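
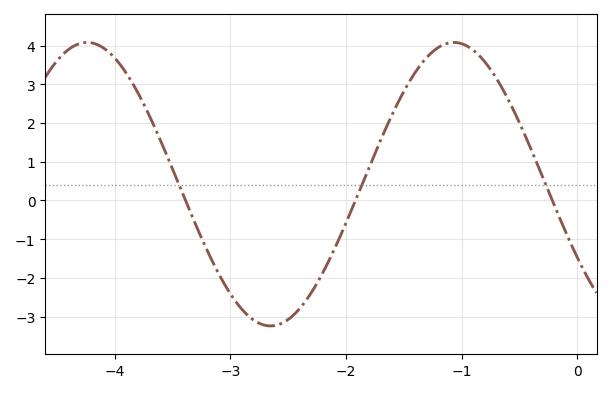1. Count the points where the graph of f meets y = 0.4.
3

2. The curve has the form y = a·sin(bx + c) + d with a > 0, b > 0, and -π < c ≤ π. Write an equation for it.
y = 3.66sin(2x - 2.6) + 0.42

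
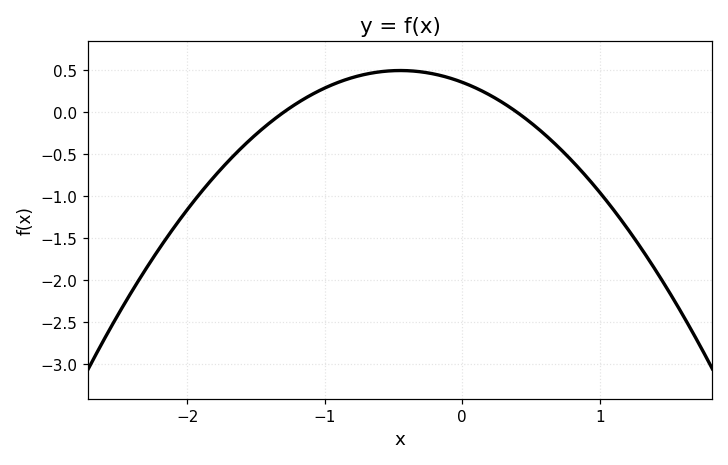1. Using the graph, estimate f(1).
-0.95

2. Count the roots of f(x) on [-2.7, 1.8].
2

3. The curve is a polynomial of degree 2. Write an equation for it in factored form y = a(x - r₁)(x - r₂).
y = -0.69(x + 1.3)(x - 0.4)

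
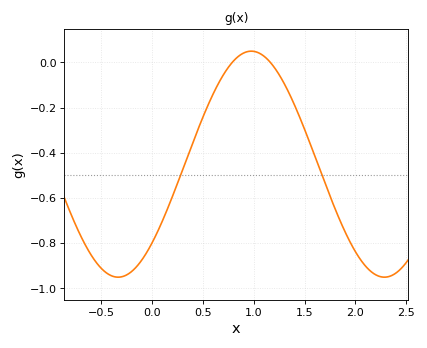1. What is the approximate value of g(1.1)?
0.028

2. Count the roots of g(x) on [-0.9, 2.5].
2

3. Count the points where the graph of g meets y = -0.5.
2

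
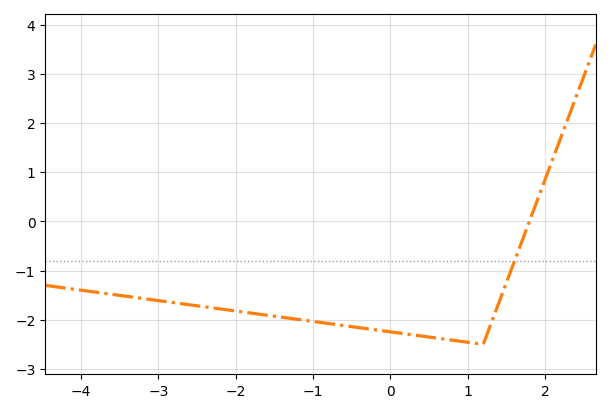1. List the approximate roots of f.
1.8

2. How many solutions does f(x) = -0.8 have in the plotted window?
1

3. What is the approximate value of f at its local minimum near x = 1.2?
-2.5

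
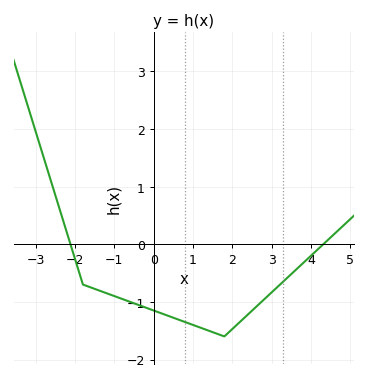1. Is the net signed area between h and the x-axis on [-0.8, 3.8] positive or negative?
negative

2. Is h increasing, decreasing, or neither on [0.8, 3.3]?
neither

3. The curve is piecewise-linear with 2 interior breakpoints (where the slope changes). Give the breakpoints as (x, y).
(-1.8, -0.7); (1.8, -1.6)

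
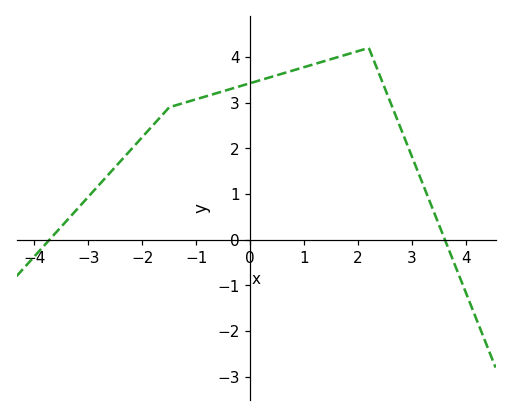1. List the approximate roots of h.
-3.72, 3.61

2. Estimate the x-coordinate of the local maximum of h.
2.2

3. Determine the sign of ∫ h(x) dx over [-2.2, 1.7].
positive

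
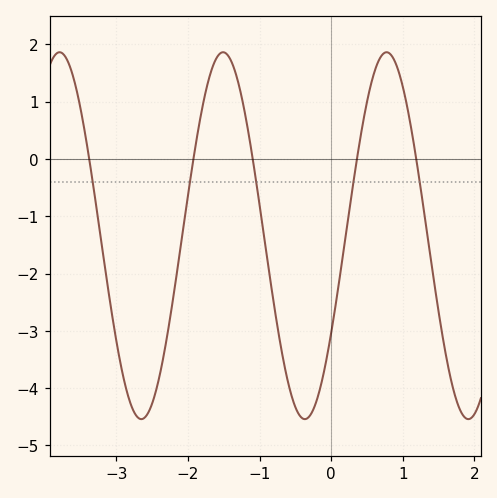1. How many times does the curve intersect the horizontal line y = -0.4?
5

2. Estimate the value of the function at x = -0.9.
-1.7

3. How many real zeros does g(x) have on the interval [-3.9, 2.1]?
5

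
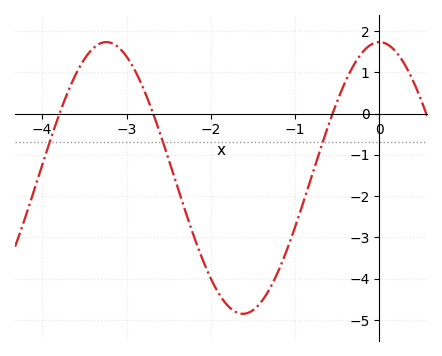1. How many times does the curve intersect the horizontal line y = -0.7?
3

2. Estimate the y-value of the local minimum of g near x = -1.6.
-4.85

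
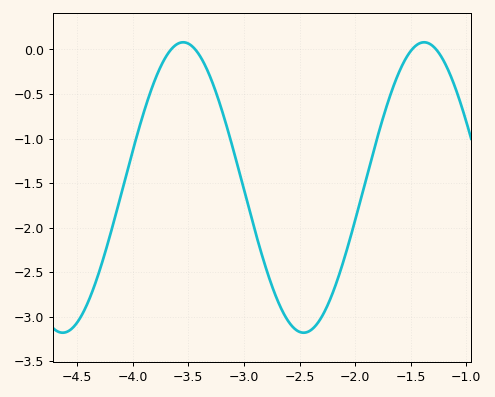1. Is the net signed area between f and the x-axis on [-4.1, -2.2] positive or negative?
negative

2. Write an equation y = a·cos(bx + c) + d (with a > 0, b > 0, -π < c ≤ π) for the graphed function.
y = 1.63cos(2.9x - 2.28) - 1.55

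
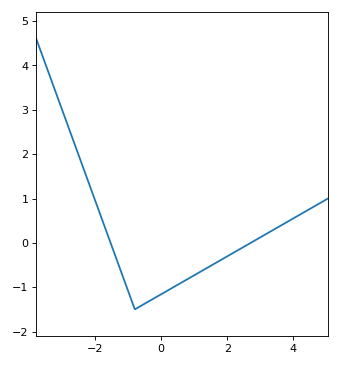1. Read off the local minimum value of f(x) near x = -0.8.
-1.5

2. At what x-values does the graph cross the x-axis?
-1.53, 2.71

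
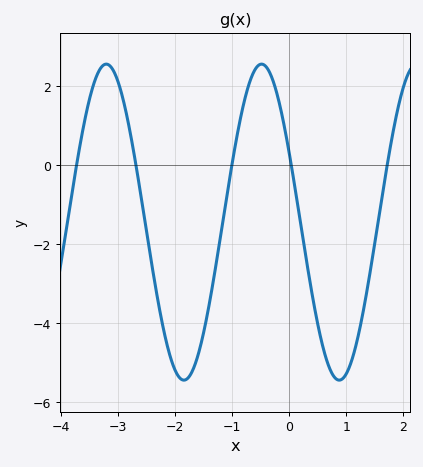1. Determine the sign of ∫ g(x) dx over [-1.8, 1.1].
negative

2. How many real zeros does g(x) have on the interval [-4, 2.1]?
5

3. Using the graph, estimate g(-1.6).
-4.8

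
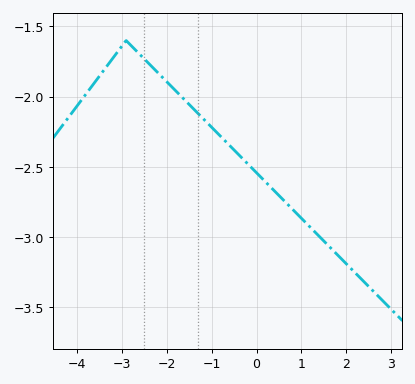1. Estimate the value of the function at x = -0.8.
-2.3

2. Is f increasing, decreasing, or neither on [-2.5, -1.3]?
decreasing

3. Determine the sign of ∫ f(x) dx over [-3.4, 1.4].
negative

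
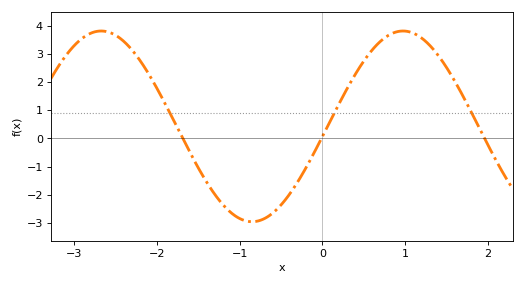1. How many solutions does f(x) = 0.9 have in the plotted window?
3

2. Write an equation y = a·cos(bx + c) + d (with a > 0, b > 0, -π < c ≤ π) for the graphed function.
y = 3.39cos(1.72x - 1.68) + 0.43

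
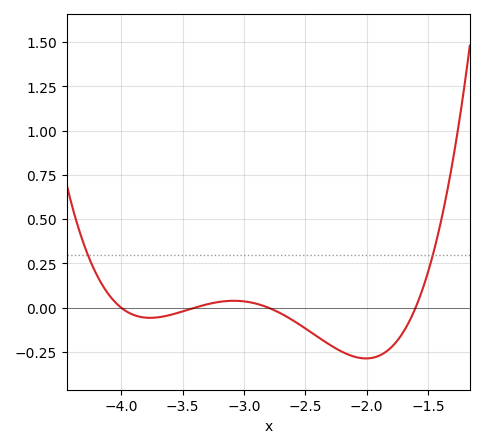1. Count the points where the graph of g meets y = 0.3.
2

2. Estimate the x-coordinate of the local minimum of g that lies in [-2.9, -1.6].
-2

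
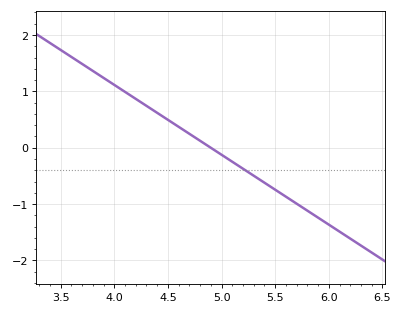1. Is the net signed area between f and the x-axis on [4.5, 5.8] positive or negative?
negative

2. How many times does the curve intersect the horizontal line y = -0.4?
1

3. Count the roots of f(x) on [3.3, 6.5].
1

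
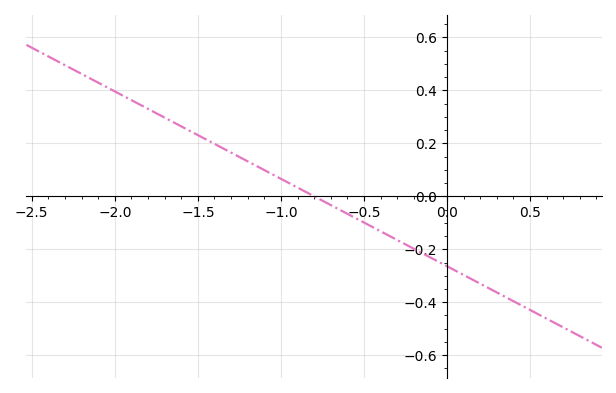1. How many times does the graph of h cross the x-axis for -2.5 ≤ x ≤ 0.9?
1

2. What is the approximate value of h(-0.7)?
-0.04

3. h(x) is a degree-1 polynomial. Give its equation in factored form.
y = -0.33(x + 0.8)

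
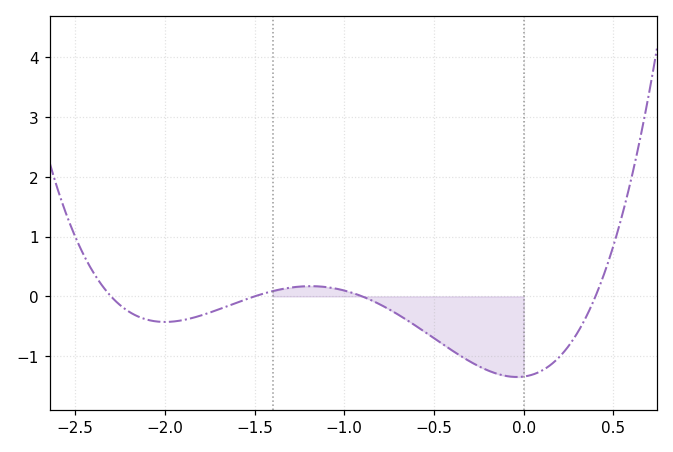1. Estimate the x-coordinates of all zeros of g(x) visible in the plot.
-2.3, -1.5, -0.9, 0.4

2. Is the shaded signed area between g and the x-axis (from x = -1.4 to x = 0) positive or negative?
negative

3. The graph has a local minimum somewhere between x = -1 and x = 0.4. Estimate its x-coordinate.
-0.05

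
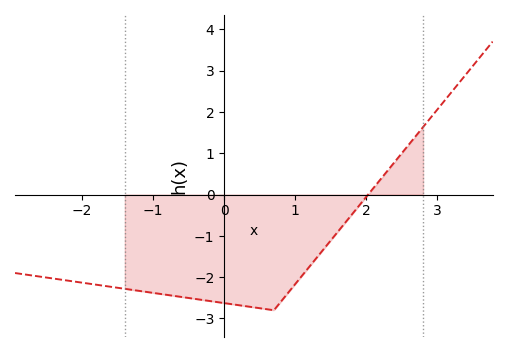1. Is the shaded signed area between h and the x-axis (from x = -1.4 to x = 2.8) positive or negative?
negative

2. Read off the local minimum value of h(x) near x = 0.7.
-2.8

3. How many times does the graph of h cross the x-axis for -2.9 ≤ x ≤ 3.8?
1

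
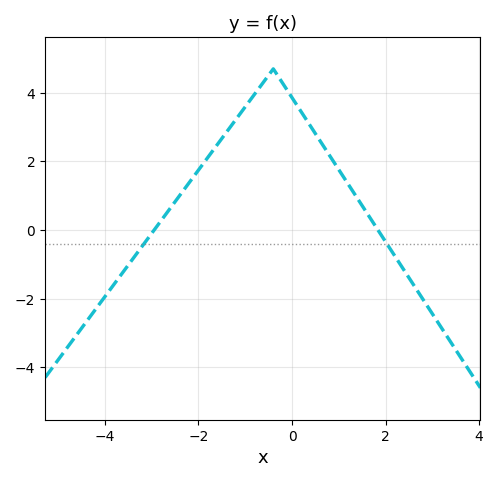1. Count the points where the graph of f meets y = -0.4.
2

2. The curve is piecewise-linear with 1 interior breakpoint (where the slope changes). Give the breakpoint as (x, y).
(-0.4, 4.7)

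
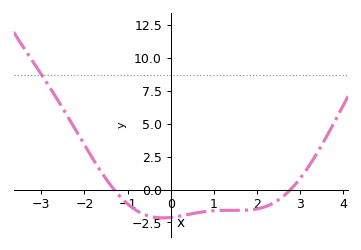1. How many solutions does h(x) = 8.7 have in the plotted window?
1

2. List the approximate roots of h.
-1.31, 2.78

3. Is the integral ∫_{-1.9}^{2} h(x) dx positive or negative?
negative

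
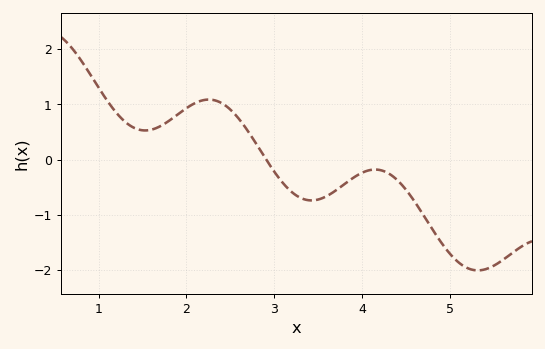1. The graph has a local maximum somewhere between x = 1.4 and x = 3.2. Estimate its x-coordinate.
2.26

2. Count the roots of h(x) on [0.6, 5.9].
1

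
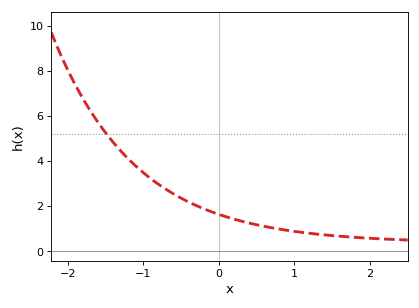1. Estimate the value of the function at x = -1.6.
5.72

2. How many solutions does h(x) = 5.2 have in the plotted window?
1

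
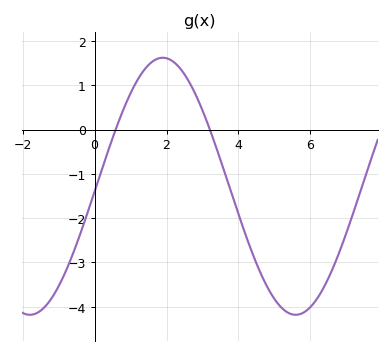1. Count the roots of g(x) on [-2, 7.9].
2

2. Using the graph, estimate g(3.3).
-0.211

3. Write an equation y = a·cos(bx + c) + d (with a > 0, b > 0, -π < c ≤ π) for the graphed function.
y = 2.9cos(0.85x - 1.61) - 1.28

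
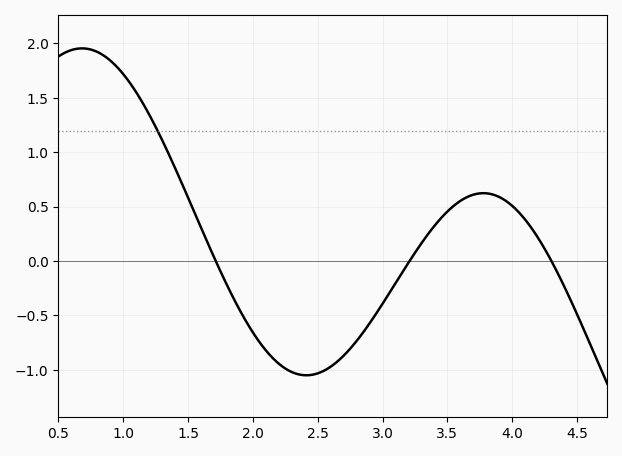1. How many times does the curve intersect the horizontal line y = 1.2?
1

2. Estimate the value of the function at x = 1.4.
0.85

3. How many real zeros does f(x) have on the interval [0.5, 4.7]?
3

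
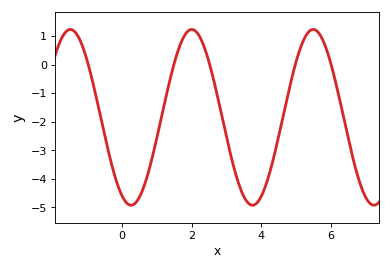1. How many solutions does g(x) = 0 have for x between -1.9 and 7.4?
5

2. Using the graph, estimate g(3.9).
-4.8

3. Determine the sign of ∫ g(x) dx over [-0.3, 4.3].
negative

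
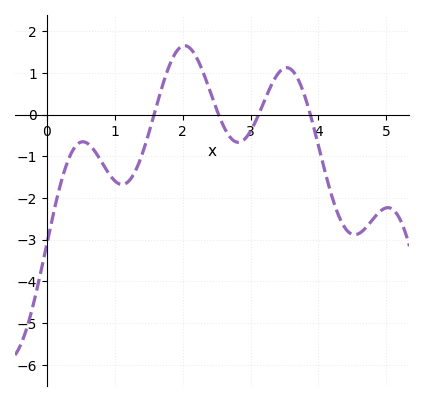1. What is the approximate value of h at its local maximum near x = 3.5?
1.12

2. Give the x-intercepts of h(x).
1.58, 2.53, 3.12, 3.88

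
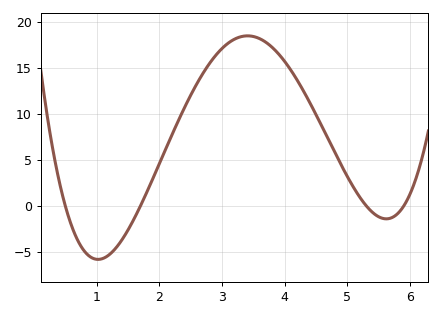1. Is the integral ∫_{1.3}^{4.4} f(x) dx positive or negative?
positive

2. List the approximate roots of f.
0.5, 1.7, 5.3, 5.9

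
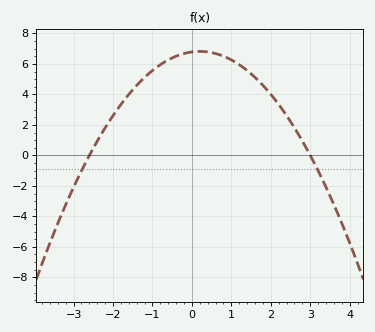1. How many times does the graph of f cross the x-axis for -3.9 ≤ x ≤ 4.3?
2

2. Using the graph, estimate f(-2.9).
-1.6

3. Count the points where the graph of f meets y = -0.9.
2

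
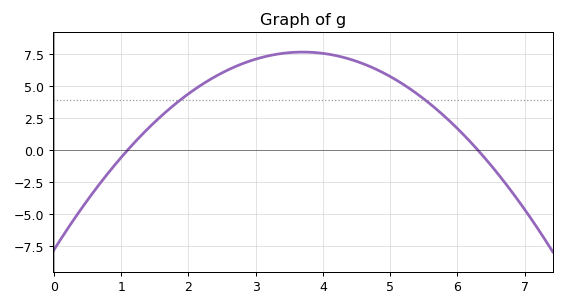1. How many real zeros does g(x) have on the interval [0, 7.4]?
2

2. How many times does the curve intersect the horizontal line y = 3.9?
2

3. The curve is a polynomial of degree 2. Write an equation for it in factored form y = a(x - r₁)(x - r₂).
y = -1.13(x - 1.1)(x - 6.3)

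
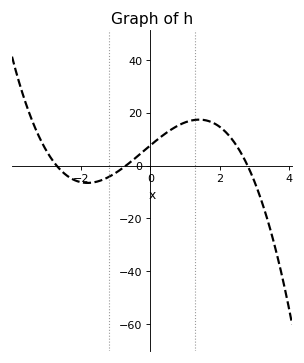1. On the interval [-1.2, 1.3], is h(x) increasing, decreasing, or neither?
increasing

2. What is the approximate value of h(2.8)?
0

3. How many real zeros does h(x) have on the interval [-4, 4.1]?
3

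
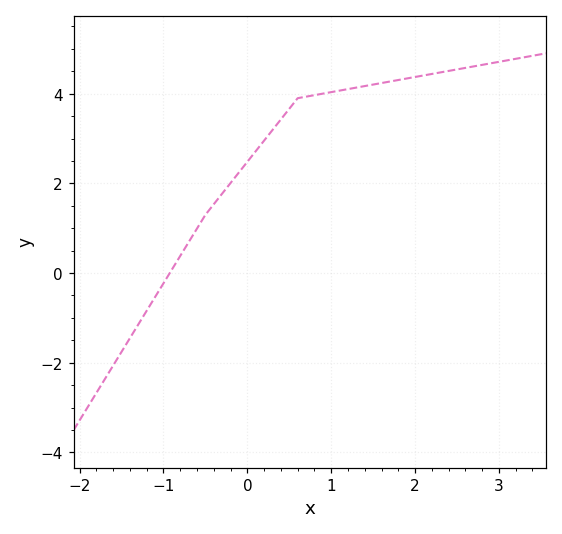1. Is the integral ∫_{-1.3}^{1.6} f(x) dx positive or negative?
positive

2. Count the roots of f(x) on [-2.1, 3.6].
1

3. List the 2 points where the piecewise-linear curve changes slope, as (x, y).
(-0.5, 1.3); (0.6, 3.9)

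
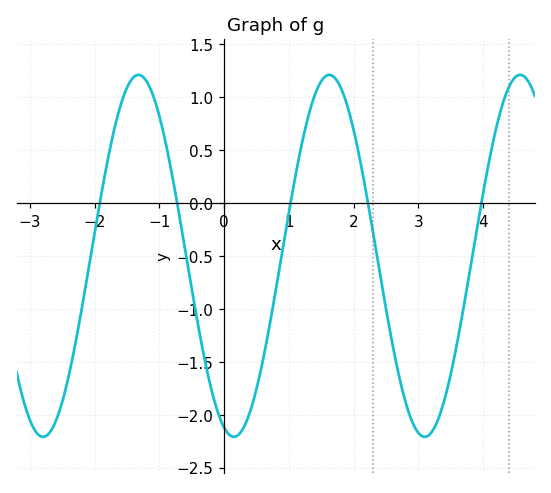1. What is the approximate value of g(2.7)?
-1.65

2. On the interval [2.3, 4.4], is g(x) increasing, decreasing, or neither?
neither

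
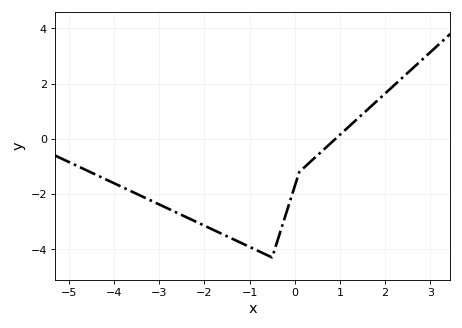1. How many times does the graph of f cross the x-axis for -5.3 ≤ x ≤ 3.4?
1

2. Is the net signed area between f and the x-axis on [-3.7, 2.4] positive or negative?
negative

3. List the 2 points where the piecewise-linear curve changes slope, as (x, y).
(-0.5, -4.3); (0.1, -1.2)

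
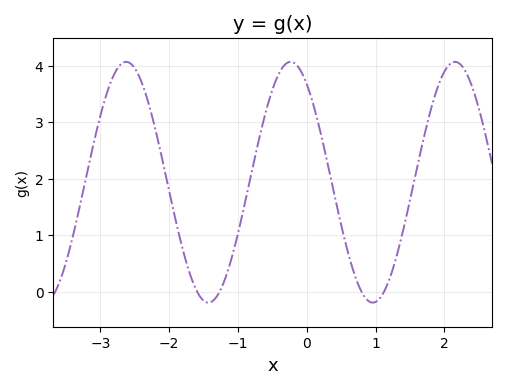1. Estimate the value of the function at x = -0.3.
4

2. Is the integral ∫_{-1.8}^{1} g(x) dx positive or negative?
positive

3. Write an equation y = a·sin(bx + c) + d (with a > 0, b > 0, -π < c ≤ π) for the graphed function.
y = 2.13sin(2.6x + 2.2) + 1.94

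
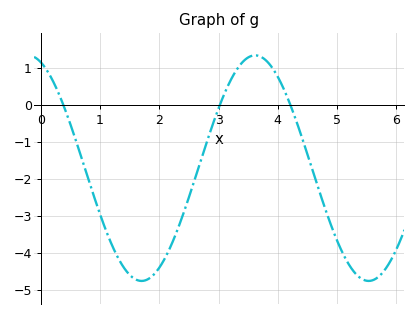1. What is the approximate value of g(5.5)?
-4.8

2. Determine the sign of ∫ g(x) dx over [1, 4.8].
negative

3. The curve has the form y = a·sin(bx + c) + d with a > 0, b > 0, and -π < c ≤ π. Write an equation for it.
y = 3.05sin(1.6x + 1.9) - 1.71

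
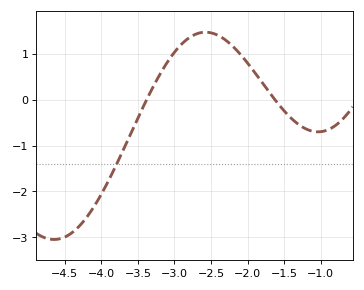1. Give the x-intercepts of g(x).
-3.38, -1.62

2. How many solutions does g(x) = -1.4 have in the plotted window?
1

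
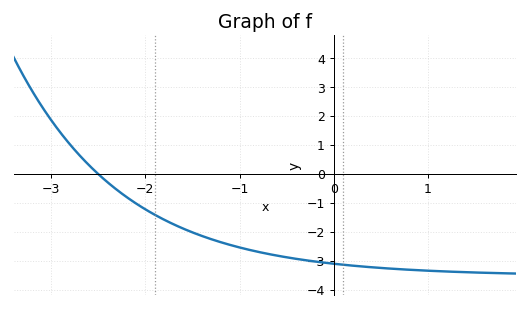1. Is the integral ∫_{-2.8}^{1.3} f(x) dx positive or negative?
negative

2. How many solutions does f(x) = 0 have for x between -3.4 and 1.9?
1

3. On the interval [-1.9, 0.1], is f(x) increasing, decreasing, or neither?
decreasing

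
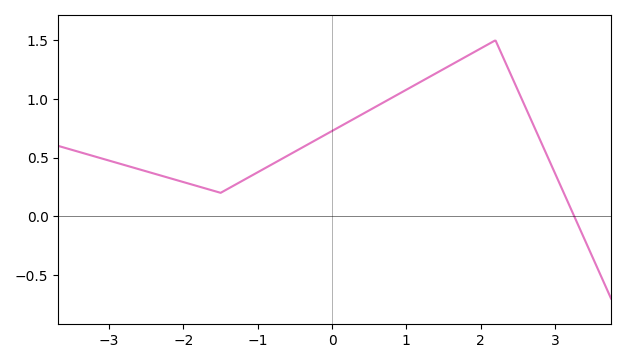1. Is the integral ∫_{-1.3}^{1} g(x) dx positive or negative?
positive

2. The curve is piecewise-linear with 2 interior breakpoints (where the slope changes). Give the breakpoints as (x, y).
(-1.5, 0.2); (2.2, 1.5)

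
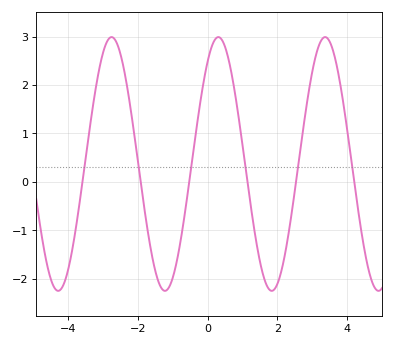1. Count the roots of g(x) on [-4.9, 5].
6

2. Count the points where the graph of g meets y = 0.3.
6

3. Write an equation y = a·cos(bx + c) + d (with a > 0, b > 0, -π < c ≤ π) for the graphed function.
y = 2.62cos(2x - 0.62) + 0.37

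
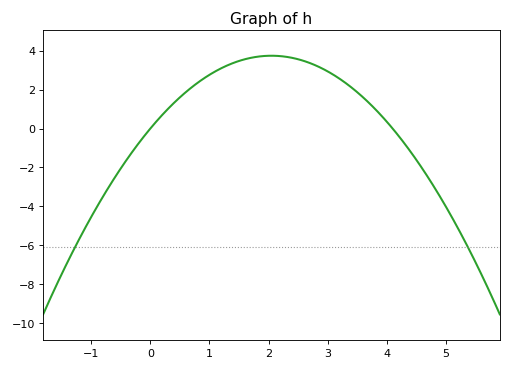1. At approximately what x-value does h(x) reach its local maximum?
2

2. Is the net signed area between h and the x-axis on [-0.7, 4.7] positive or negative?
positive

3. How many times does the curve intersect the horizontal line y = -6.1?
2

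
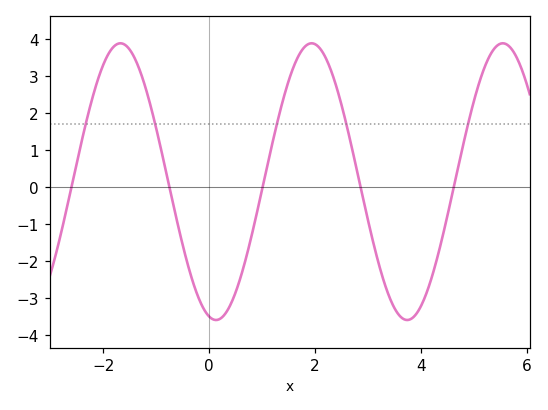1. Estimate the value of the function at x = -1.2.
2.7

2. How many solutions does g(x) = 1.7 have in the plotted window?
5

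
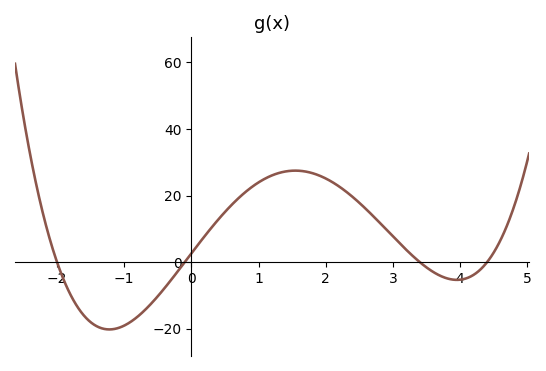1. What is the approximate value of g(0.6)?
17.2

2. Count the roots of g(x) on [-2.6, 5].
4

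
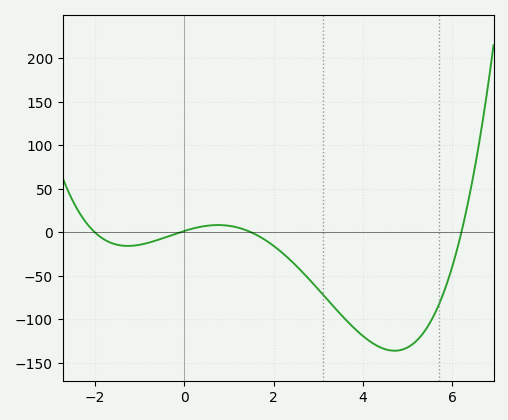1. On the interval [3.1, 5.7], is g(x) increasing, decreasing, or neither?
neither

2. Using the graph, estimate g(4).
-119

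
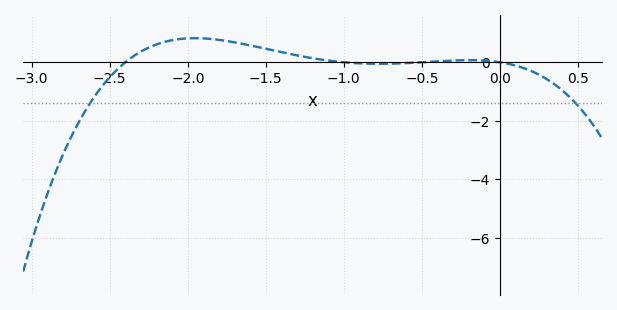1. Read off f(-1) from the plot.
0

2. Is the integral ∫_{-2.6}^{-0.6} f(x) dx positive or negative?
positive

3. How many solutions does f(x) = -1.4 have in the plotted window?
2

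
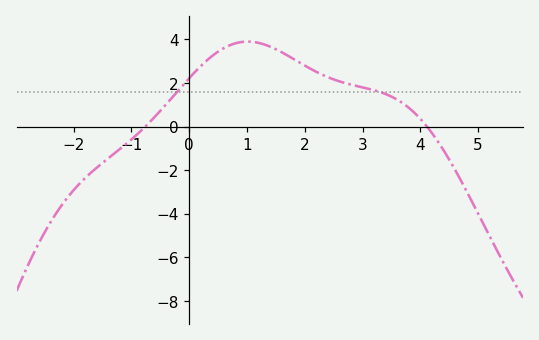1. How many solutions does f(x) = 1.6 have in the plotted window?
2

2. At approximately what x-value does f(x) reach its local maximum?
1.01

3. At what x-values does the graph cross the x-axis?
-0.76, 4.11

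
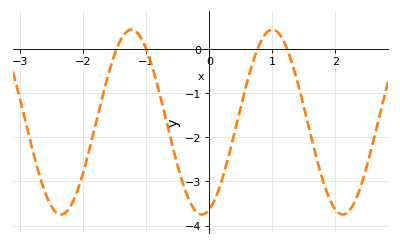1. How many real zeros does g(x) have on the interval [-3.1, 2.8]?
4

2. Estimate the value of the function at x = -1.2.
0.419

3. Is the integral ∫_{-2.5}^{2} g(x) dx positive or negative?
negative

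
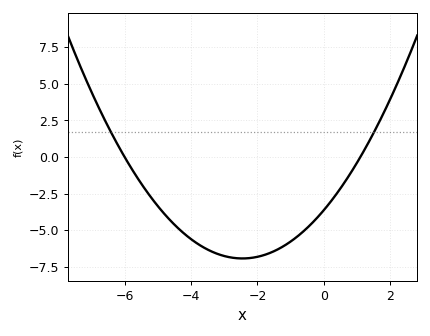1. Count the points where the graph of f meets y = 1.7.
2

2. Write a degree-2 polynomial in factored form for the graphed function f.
y = 0.55(x + 6)(x - 1.1)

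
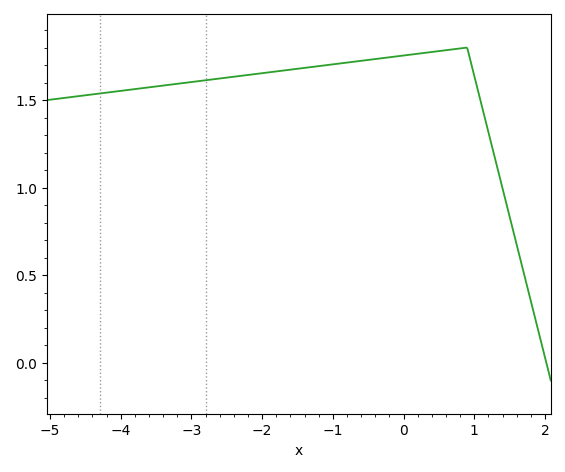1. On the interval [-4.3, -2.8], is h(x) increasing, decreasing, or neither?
increasing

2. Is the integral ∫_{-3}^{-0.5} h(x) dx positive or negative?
positive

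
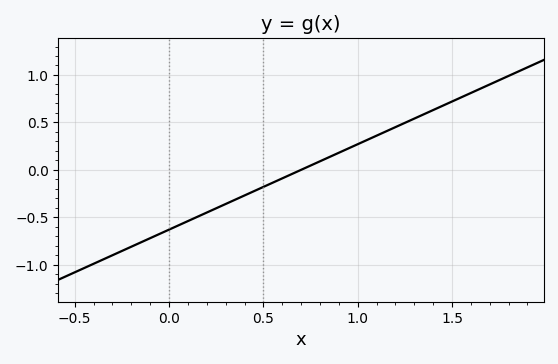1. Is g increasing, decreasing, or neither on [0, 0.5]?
increasing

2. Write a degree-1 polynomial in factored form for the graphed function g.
y = 0.9(x - 0.7)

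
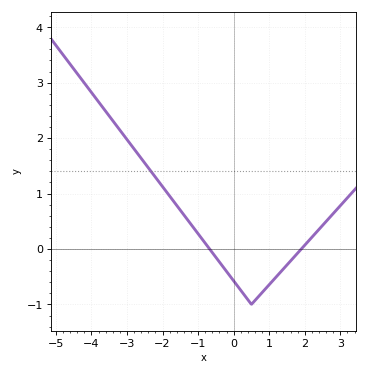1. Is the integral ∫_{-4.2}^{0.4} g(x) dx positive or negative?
positive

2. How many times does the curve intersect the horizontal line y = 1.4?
1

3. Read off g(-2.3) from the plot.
1.4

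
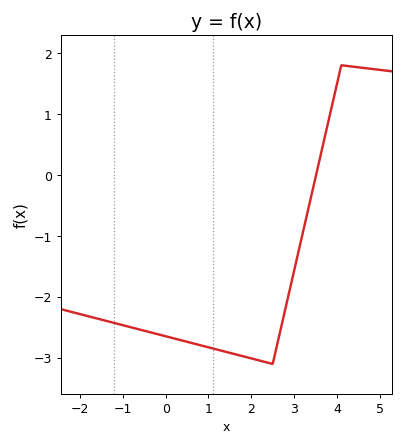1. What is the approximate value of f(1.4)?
-2.9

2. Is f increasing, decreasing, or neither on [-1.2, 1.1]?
decreasing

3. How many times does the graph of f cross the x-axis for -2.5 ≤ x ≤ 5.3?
1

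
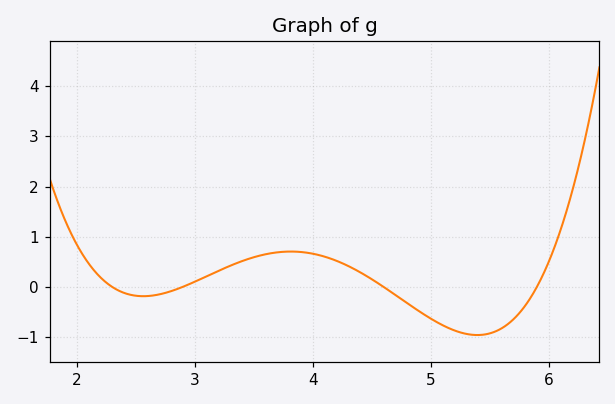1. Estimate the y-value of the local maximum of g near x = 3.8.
0.7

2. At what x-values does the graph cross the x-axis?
2.3, 2.9, 4.6, 5.9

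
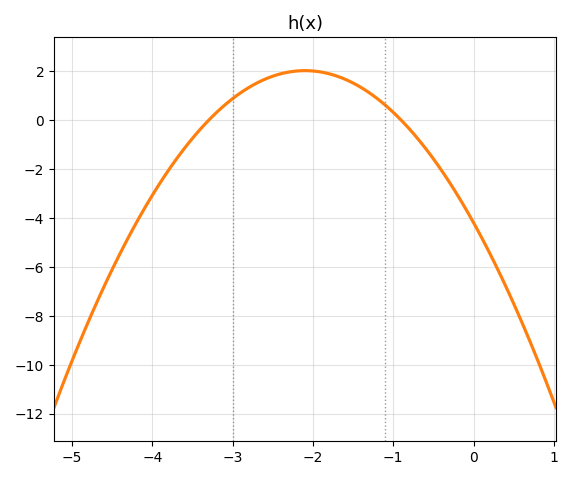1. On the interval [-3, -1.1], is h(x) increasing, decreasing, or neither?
neither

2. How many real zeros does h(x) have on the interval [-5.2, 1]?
2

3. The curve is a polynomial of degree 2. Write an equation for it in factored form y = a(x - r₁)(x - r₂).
y = -1.41(x + 3.3)(x + 0.9)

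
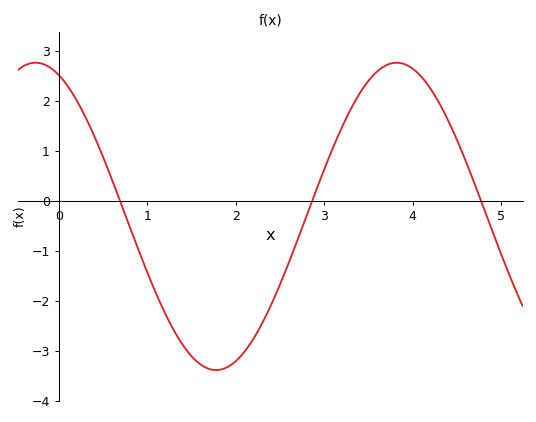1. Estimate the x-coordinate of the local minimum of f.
1.8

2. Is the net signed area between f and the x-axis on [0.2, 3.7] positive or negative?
negative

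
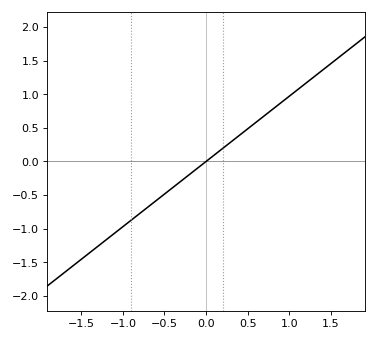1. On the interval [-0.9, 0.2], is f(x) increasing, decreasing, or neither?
increasing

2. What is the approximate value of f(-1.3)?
-1.26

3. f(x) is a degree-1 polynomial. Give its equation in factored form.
y = 0.97(x - 0)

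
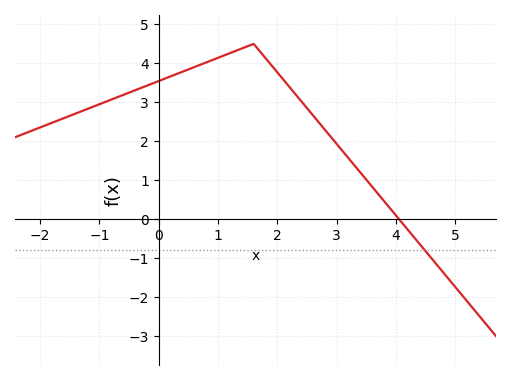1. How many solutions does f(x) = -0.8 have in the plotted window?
1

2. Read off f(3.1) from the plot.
1.7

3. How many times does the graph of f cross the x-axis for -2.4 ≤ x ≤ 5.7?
1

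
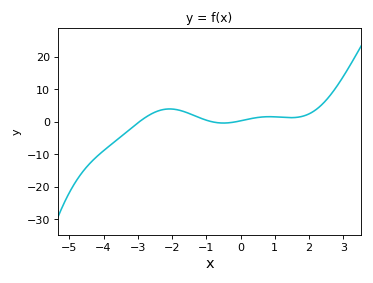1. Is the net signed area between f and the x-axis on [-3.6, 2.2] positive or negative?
positive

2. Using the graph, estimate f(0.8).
1.55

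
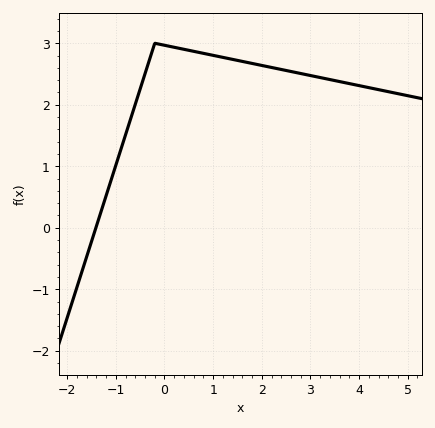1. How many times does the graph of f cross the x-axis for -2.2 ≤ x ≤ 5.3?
1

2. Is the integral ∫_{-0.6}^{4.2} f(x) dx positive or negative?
positive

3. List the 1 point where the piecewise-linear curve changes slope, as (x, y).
(-0.2, 3)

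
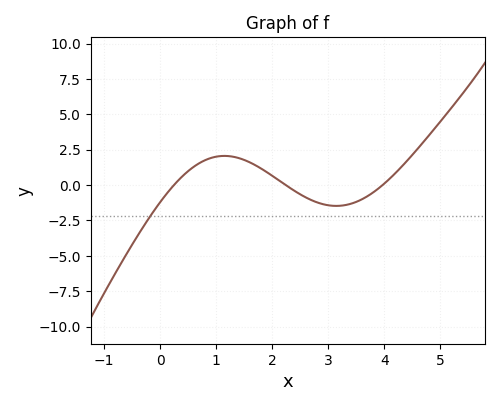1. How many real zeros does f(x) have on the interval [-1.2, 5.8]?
3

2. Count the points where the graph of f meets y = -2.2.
1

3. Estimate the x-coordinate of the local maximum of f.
1.1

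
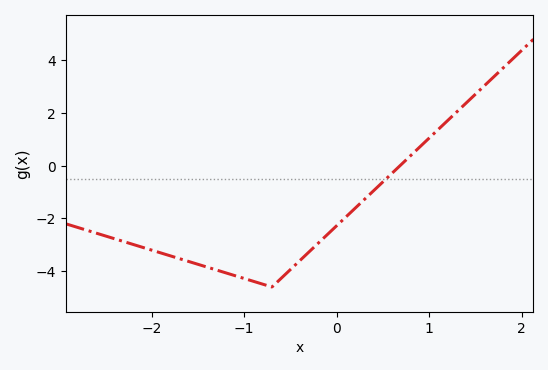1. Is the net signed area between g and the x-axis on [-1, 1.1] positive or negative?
negative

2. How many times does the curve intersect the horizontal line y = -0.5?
1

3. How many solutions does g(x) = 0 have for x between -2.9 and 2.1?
1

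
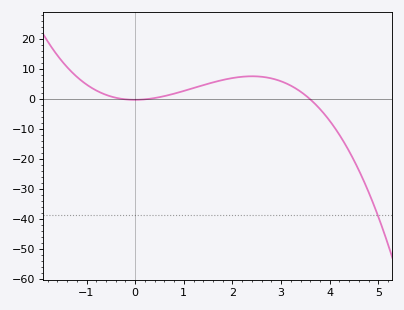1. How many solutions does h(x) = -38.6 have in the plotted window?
1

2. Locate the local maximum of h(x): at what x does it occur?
2.4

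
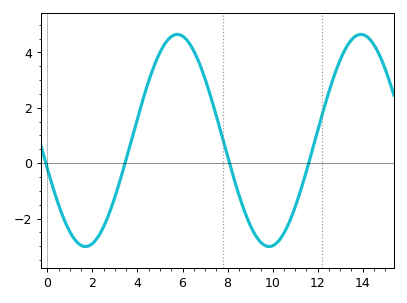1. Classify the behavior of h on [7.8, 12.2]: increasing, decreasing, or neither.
neither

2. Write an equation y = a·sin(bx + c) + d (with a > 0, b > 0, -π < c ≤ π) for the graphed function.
y = 3.83sin(0.77x - 2.87) + 0.82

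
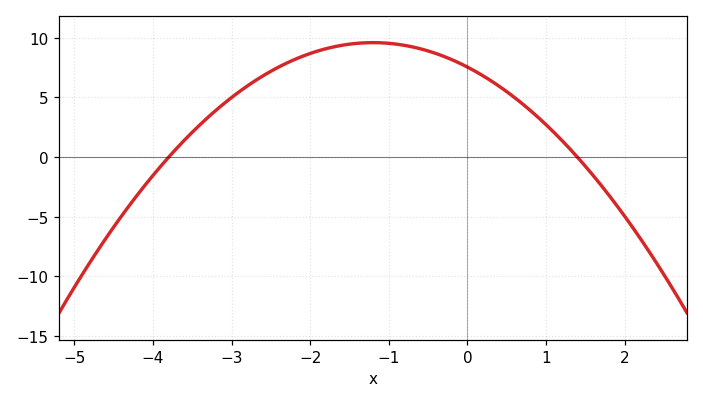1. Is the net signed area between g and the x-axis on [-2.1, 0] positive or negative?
positive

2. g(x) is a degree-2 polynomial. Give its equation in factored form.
y = -1.42(x + 3.8)(x - 1.4)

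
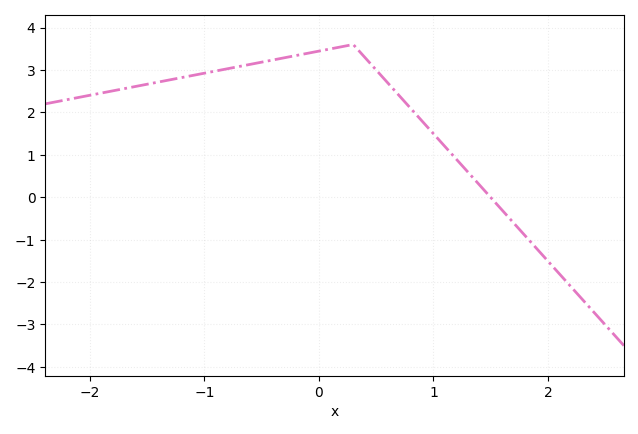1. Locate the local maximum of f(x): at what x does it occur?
0.3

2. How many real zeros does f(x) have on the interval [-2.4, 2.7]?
1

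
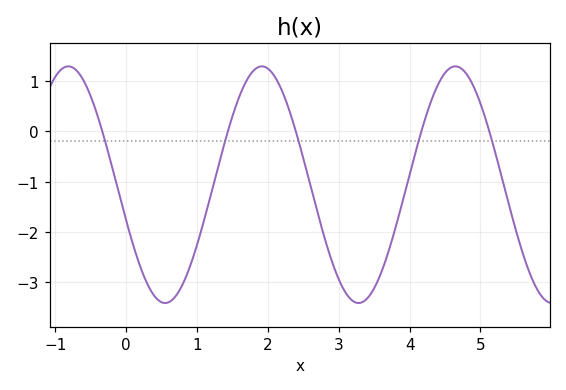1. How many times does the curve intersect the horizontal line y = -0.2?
5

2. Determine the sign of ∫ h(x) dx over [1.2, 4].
negative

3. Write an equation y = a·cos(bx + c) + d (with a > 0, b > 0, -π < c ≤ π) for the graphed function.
y = 2.35cos(2.3x + 1.88) - 1.06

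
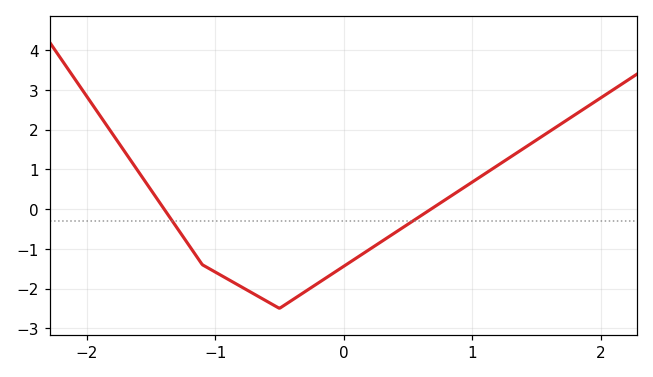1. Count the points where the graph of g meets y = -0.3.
2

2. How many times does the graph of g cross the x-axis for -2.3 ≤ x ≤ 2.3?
2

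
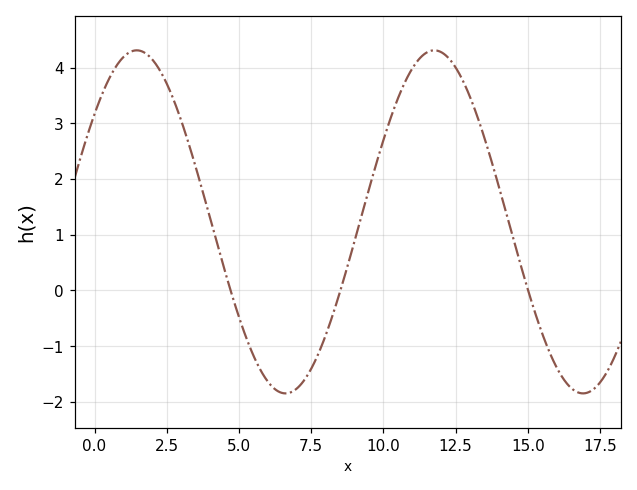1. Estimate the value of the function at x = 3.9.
1.5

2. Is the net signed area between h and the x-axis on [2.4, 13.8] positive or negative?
positive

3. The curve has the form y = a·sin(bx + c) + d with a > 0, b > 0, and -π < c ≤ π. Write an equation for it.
y = 3.08sin(0.61x + 0.68) + 1.23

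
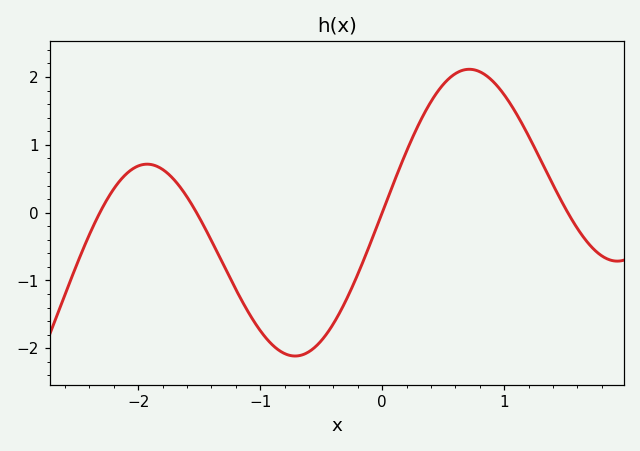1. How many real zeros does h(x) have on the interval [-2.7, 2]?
4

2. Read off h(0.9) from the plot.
1.9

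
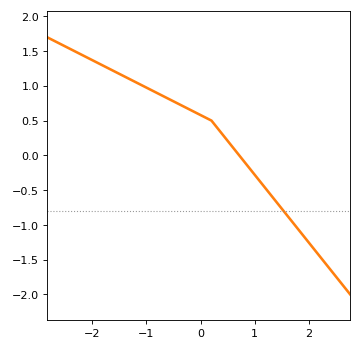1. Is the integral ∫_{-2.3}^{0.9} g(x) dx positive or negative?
positive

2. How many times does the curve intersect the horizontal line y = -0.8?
1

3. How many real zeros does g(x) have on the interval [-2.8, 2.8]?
1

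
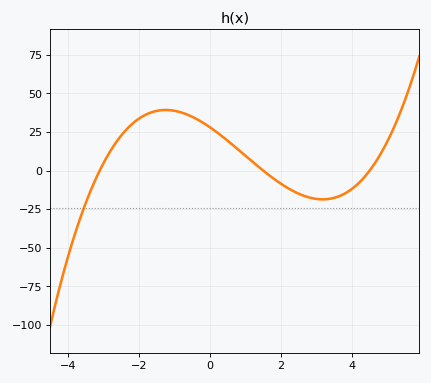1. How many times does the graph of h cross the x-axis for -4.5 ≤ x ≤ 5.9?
3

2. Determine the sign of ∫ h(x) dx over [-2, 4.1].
positive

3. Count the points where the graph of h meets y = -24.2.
1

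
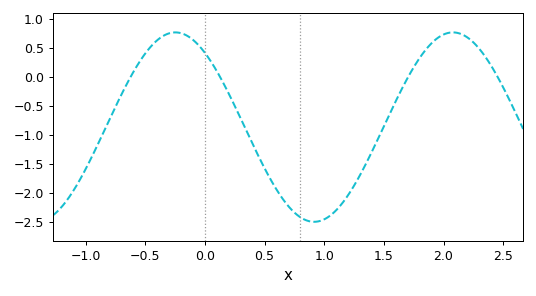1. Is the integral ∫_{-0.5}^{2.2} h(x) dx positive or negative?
negative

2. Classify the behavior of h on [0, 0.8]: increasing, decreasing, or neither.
decreasing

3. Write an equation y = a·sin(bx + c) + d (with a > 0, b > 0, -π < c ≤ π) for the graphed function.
y = 1.63sin(2.7x + 2.2) - 0.86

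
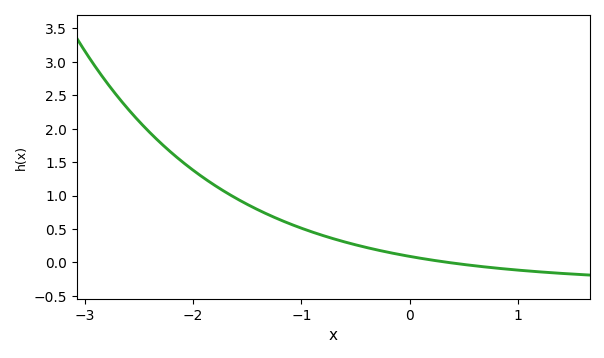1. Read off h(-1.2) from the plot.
0.639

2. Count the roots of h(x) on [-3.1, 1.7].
1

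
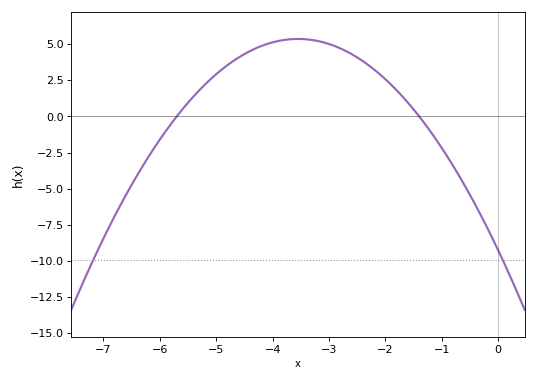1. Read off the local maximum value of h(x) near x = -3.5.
5.36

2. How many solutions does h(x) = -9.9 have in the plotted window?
2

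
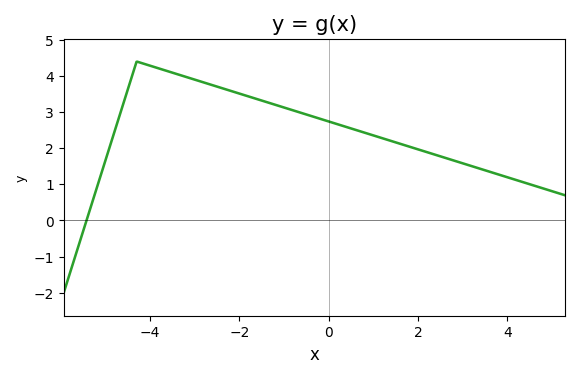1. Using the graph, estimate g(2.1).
1.9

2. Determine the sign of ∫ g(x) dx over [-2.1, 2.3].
positive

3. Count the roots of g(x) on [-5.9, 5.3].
1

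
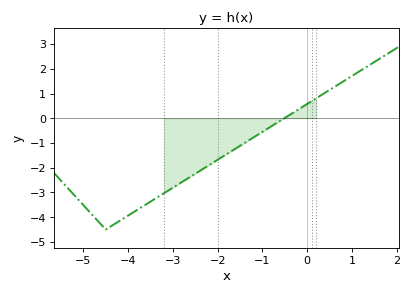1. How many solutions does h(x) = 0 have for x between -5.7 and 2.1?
1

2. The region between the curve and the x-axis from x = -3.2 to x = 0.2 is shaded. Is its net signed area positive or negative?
negative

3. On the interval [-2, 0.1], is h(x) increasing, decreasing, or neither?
increasing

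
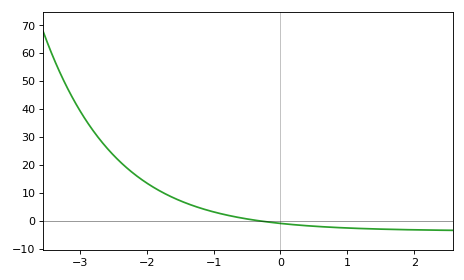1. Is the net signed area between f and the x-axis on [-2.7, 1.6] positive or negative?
positive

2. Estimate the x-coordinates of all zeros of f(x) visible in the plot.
-0.342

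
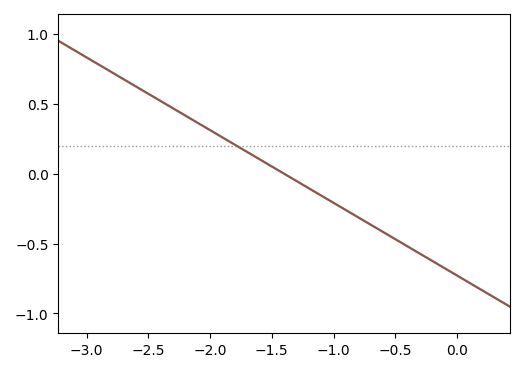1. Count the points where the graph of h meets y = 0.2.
1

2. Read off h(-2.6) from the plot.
0.624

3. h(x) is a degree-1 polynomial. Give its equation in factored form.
y = -0.52(x + 1.4)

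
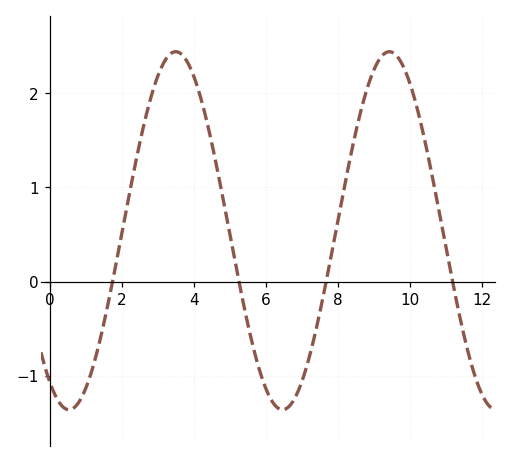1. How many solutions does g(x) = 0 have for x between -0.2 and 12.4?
4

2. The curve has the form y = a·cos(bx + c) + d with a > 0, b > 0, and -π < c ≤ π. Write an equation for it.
y = 1.9cos(1.1x + 2.6) + 0.54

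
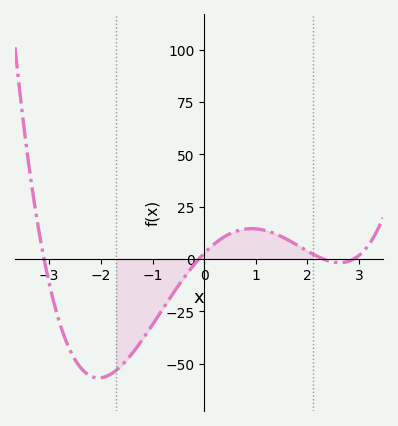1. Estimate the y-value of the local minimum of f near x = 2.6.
-1.8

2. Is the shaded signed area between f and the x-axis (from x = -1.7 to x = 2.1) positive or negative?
negative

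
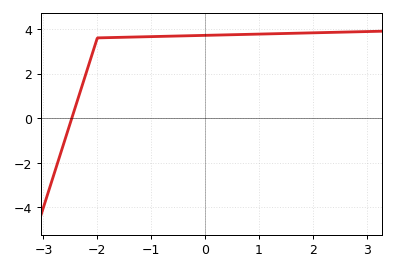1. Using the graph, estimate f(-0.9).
3.6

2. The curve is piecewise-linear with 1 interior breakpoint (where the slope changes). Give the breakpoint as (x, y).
(-2, 3.6)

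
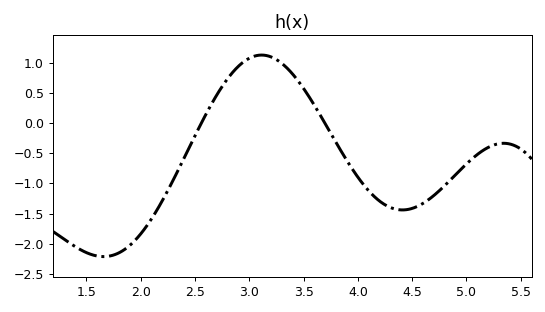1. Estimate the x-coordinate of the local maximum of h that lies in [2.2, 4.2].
3.11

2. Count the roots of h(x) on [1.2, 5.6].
2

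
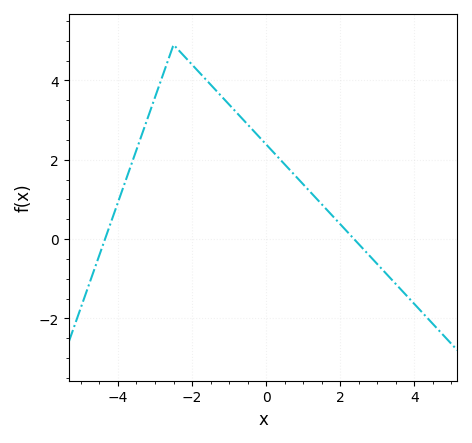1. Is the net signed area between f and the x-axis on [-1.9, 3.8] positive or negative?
positive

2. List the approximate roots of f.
-4.4, 2.4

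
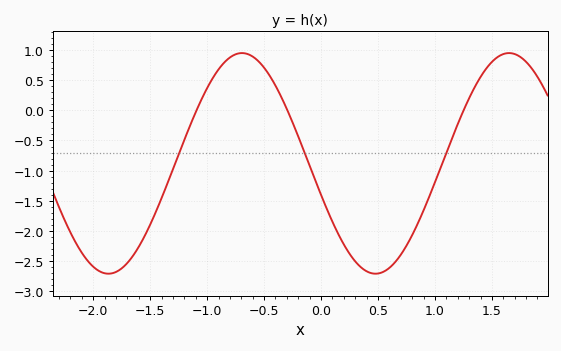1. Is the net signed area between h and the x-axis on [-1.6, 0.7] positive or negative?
negative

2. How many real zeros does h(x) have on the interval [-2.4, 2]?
3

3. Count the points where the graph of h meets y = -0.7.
3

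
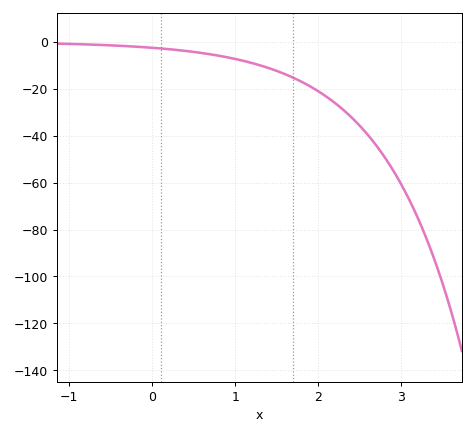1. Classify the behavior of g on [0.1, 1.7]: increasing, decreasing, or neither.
decreasing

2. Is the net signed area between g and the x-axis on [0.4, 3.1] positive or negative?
negative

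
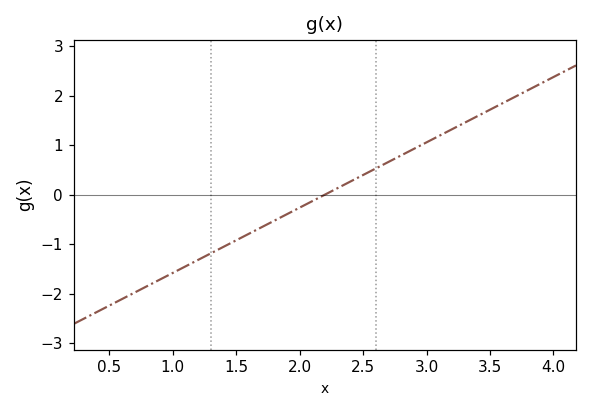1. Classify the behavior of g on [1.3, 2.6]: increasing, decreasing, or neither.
increasing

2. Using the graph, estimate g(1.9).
-0.396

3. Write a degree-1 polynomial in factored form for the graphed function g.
y = 1.32(x - 2.2)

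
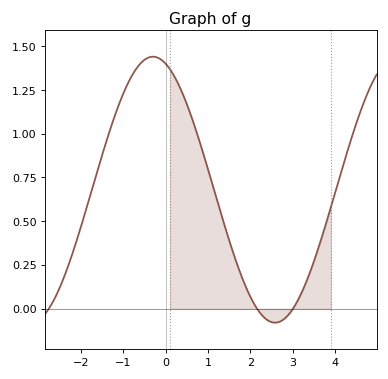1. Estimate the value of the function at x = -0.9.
1.28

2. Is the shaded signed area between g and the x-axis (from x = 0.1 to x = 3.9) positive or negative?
positive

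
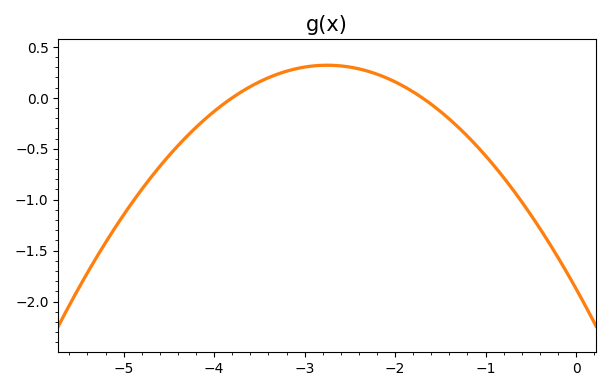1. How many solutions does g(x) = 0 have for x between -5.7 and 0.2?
2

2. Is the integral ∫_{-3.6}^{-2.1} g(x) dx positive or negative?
positive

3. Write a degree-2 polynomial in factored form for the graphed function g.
y = -0.29(x + 3.8)(x + 1.7)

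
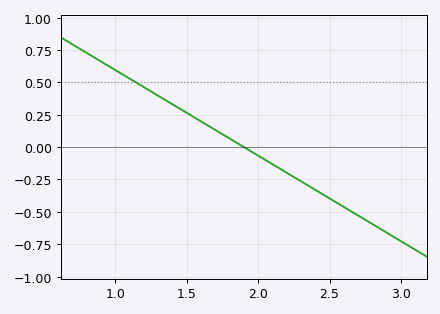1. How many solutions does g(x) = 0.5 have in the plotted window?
1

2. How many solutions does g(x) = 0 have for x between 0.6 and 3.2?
1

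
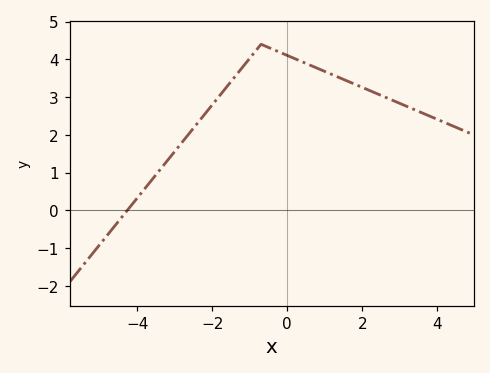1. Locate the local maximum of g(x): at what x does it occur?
-0.697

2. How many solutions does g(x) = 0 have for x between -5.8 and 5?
1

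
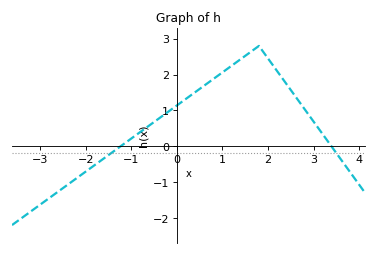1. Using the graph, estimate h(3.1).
0.511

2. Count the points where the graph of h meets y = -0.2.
2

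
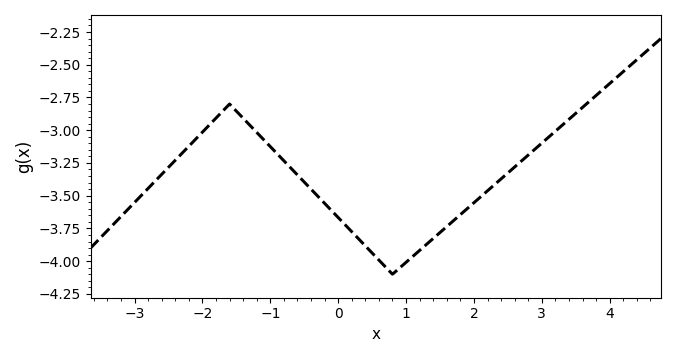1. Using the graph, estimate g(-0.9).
-3.2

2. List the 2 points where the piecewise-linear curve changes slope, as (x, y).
(-1.6, -2.8); (0.8, -4.1)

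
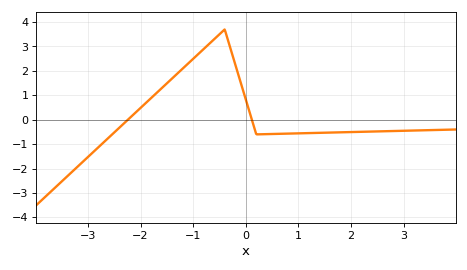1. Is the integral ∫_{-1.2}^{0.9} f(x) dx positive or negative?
positive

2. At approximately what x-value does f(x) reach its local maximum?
-0.399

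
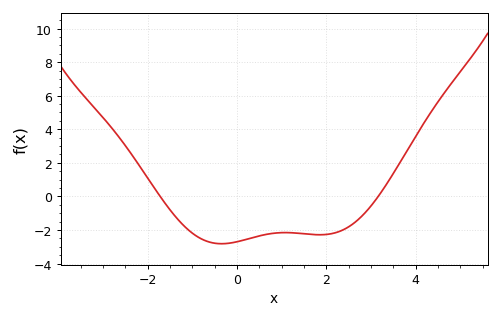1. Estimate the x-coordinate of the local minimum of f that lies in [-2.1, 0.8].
-0.343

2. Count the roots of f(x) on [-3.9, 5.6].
2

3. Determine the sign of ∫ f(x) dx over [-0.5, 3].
negative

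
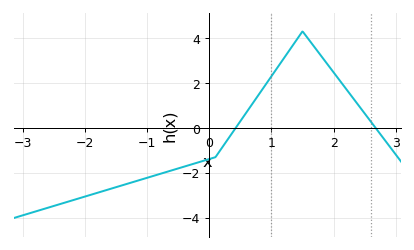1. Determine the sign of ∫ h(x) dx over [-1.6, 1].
negative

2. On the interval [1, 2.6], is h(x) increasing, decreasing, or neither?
neither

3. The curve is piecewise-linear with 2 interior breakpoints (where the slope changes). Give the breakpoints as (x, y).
(0.1, -1.3); (1.5, 4.3)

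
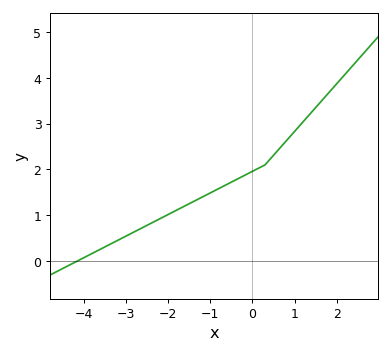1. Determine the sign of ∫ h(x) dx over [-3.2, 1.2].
positive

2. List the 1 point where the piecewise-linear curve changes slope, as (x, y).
(0.3, 2.1)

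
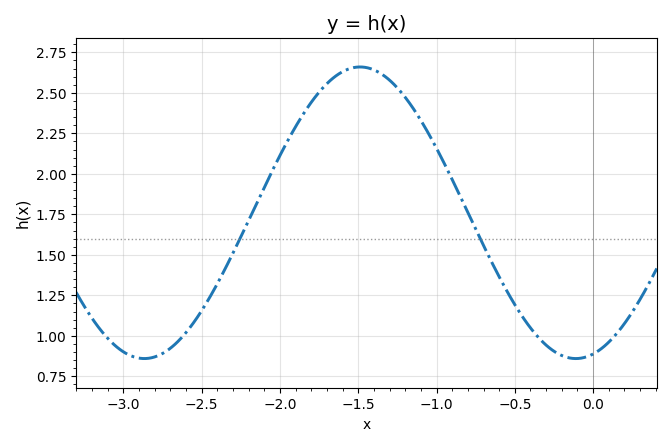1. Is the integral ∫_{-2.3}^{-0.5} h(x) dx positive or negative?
positive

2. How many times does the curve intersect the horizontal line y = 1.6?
2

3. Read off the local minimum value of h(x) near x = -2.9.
0.86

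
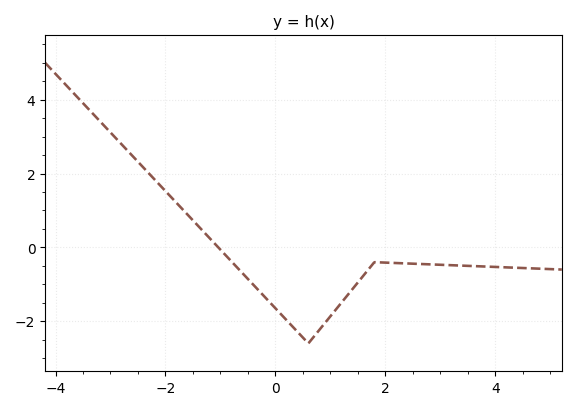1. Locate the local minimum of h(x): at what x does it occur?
0.6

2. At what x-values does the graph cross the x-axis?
-1.04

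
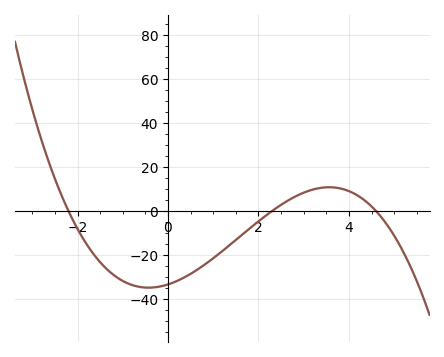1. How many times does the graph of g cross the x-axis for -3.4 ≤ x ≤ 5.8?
3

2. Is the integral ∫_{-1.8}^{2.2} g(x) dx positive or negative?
negative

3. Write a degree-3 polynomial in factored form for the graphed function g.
y = -1.43(x + 2.2)(x - 2.3)(x - 4.6)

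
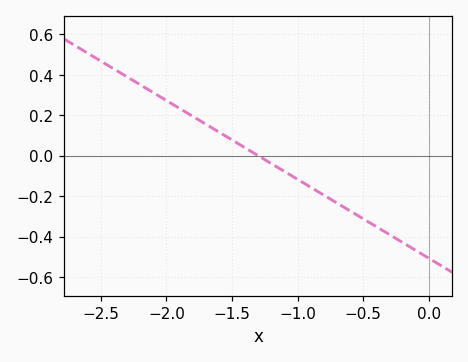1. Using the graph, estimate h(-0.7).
-0.234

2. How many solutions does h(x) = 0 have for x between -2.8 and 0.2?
1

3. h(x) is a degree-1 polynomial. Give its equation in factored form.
y = -0.39(x + 1.3)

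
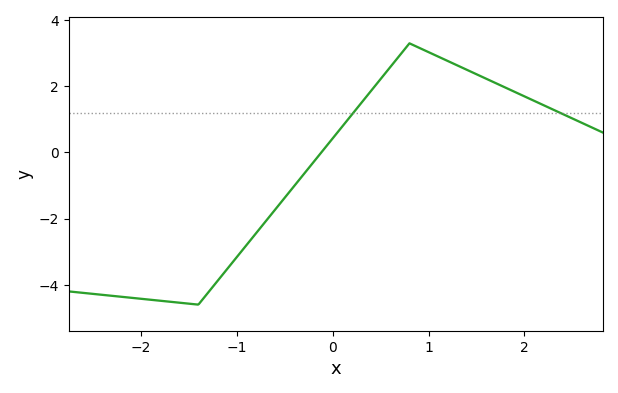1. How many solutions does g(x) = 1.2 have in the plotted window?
2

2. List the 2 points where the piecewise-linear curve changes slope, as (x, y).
(-1.4, -4.6); (0.8, 3.3)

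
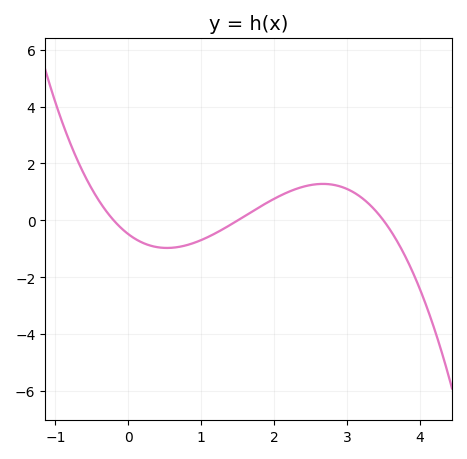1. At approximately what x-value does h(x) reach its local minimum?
0.5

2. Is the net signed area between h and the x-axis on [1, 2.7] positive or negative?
positive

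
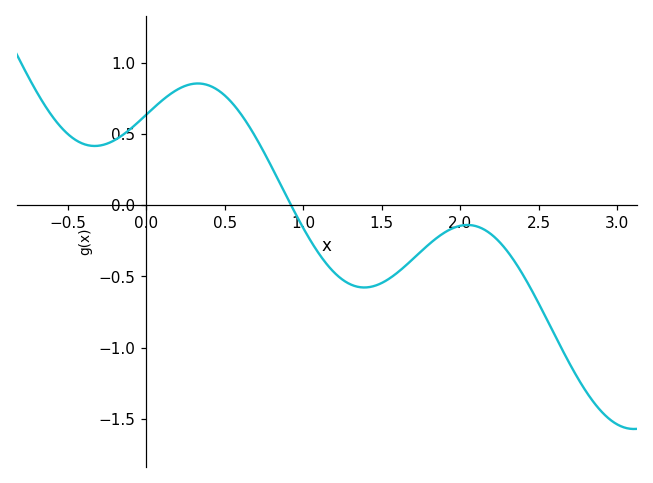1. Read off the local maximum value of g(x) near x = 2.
-0.138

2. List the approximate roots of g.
0.923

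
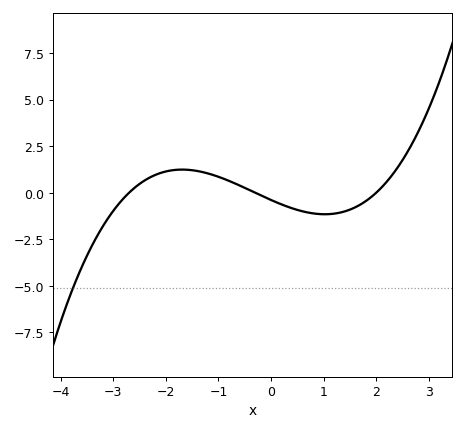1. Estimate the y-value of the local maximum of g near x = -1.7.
1.2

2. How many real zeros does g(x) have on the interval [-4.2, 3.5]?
3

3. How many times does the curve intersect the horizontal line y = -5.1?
1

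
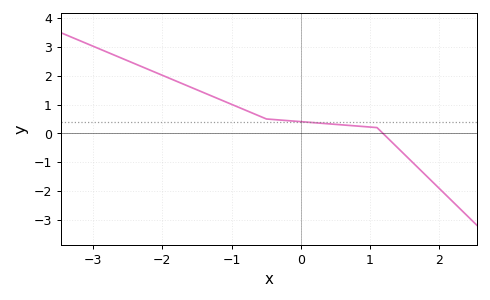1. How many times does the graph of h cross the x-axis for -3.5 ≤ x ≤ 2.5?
1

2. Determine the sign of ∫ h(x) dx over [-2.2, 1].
positive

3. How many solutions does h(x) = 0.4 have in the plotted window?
1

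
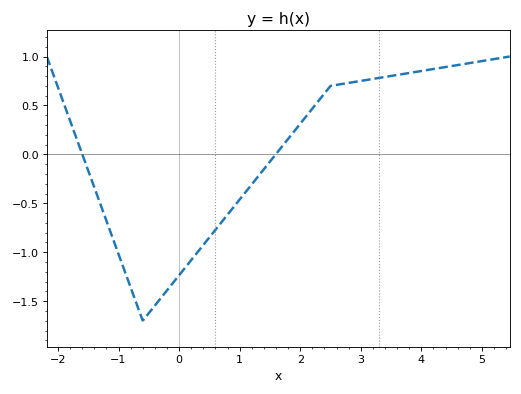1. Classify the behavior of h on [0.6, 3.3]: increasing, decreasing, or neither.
increasing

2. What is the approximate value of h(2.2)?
0.468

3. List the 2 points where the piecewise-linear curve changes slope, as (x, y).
(-0.6, -1.7); (2.5, 0.7)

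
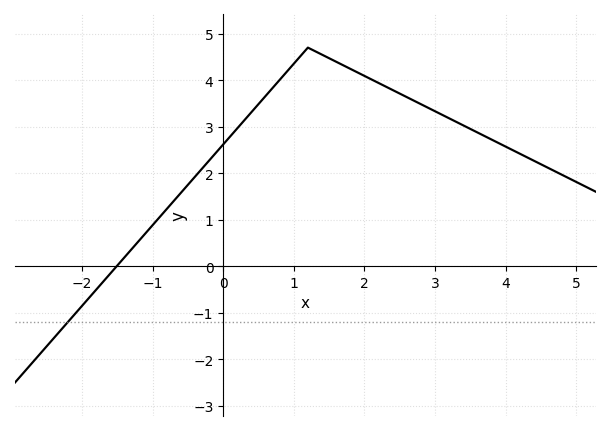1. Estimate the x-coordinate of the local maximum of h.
1.2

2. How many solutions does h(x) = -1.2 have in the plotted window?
1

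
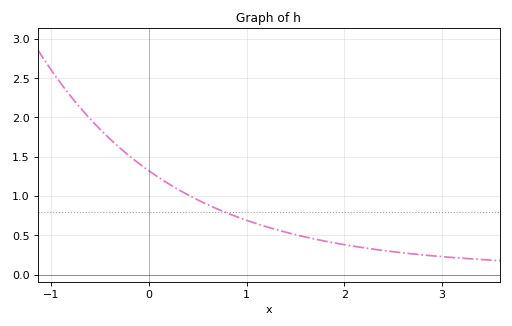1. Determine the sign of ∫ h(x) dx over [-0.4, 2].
positive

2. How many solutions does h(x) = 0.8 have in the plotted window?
1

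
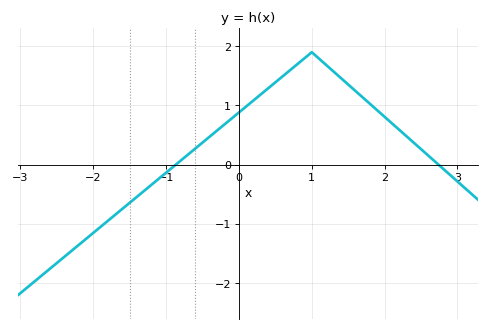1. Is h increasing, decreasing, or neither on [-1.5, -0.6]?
increasing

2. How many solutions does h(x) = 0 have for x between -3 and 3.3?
2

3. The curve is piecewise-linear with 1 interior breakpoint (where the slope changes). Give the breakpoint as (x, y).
(1, 1.9)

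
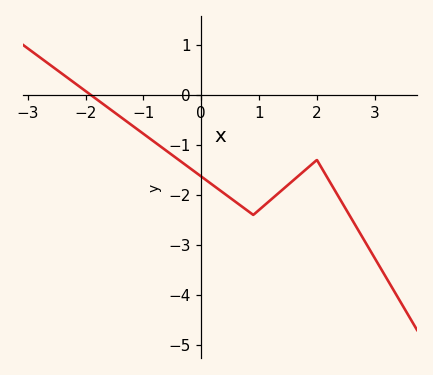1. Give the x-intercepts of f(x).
-1.91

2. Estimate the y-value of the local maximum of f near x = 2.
-1.3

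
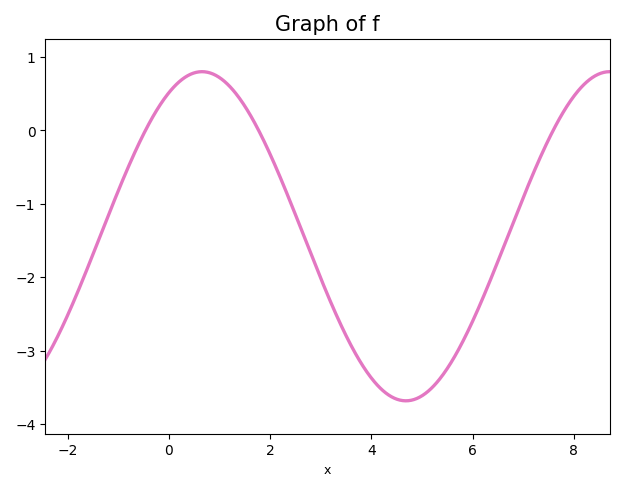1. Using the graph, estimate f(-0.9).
-0.7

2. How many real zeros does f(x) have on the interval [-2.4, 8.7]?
3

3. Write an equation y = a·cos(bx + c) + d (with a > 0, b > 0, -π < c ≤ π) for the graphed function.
y = 2.24cos(0.78x - 0.51) - 1.44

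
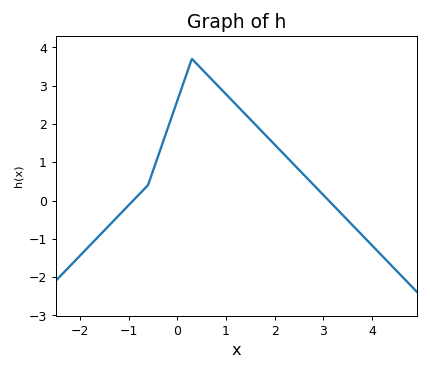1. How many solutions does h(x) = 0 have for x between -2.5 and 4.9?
2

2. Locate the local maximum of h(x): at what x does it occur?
0.3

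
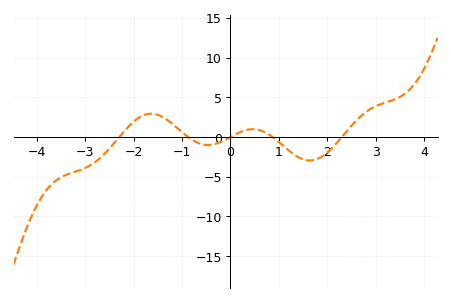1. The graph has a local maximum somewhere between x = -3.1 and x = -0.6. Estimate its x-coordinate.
-1.6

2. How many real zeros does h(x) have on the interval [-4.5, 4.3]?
5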